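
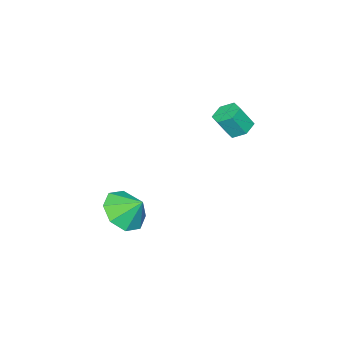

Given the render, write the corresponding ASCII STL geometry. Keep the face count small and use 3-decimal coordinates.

solid 
facet normal 0.125 -0.704 -0.699
outer loop
vertex 2.455 0.625 -4.501
vertex 1.789 0.033 -4.024
vertex 1.73 0.738 -4.745
endloop
endfacet
facet normal 0.166 0.985 -0.037
outer loop
vertex 2.455 0.625 -4.501
vertex 1.73 0.738 -4.745
vertex 1.651 0.807 -3.256
endloop
endfacet
facet normal 0.127 -0.704 -0.699
outer loop
vertex 1.73 0.738 -4.745
vertex 1.789 0.033 -4.024
vertex 1.04 0.438 -4.568
endloop
endfacet
facet normal -0.412 0.909 -0.064
outer loop
vertex 1.73 0.738 -4.745
vertex 1.04 0.438 -4.568
vertex 1.651 0.807 -3.256
endloop
endfacet
facet normal 0.126 -0.704 -0.699
outer loop
vertex 1.04 0.438 -4.568
vertex 1.789 0.033 -4.024
vertex 0.789 -0.099 -4.072
endloop
endfacet
facet normal -0.796 0.567 0.211
outer loop
vertex 1.04 0.438 -4.568
vertex 0.789 -0.099 -4.072
vertex 1.651 0.807 -3.256
endloop
endfacet
facet normal 0.126 -0.704 -0.699
outer loop
vertex 0.789 -0.099 -4.072
vertex 1.789 0.033 -4.024
vertex 1.124 -0.559 -3.548
endloop
endfacet
facet normal -0.762 0.160 0.628
outer loop
vertex 0.789 -0.099 -4.072
vertex 1.124 -0.559 -3.548
vertex 1.651 0.807 -3.256
endloop
endfacet
facet normal 0.127 -0.704 -0.699
outer loop
vertex 1.124 -0.559 -3.548
vertex 1.789 0.033 -4.024
vertex 1.848 -0.672 -3.303
endloop
endfacet
facet normal -0.330 -0.074 0.941
outer loop
vertex 1.124 -0.559 -3.548
vertex 1.848 -0.672 -3.303
vertex 1.651 0.807 -3.256
endloop
endfacet
facet normal 0.126 -0.704 -0.699
outer loop
vertex 1.848 -0.672 -3.303
vertex 1.789 0.033 -4.024
vertex 2.538 -0.372 -3.481
endloop
endfacet
facet normal 0.249 0.002 0.969
outer loop
vertex 1.848 -0.672 -3.303
vertex 2.538 -0.372 -3.481
vertex 1.651 0.807 -3.256
endloop
endfacet
facet normal 0.126 -0.704 -0.699
outer loop
vertex 2.538 -0.372 -3.481
vertex 1.789 0.033 -4.024
vertex 2.79 0.165 -3.977
endloop
endfacet
facet normal 0.633 0.344 0.694
outer loop
vertex 2.538 -0.372 -3.481
vertex 2.79 0.165 -3.977
vertex 1.651 0.807 -3.256
endloop
endfacet
facet normal 0.126 -0.704 -0.699
outer loop
vertex 2.79 0.165 -3.977
vertex 1.789 0.033 -4.024
vertex 2.455 0.625 -4.501
endloop
endfacet
facet normal 0.599 0.751 0.277
outer loop
vertex 2.79 0.165 -3.977
vertex 2.455 0.625 -4.501
vertex 1.651 0.807 -3.256
endloop
endfacet
facet normal -0.390 0.341 -0.855
outer loop
vertex -0.929 3.597 0.31
vertex -1.244 3.089 0.251
vertex -1.48 3.556 0.545
endloop
endfacet
facet normal 0.075 0.937 0.340
outer loop
vertex -0.929 3.597 0.31
vertex -1.48 3.556 0.545
vertex -0.521 3.238 1.208
endloop
endfacet
facet normal 0.077 0.938 0.339
outer loop
vertex -0.521 3.238 1.208
vertex -1.48 3.556 0.545
vertex -1.072 3.198 1.443
endloop
endfacet
facet normal 0.390 -0.342 0.855
outer loop
vertex -0.521 3.238 1.208
vertex -1.072 3.198 1.443
vertex -0.836 2.731 1.149
endloop
endfacet
facet normal -0.388 0.342 -0.856
outer loop
vertex -1.48 3.556 0.545
vertex -1.244 3.089 0.251
vertex -1.795 3.049 0.485
endloop
endfacet
facet normal -0.757 0.410 0.508
outer loop
vertex -1.48 3.556 0.545
vertex -1.795 3.049 0.485
vertex -1.072 3.198 1.443
endloop
endfacet
facet normal -0.757 0.411 0.508
outer loop
vertex -1.072 3.198 1.443
vertex -1.795 3.049 0.485
vertex -1.387 2.69 1.384
endloop
endfacet
facet normal 0.390 -0.341 0.855
outer loop
vertex -1.072 3.198 1.443
vertex -1.387 2.69 1.384
vertex -0.836 2.731 1.149
endloop
endfacet
facet normal -0.388 0.341 -0.856
outer loop
vertex -1.795 3.049 0.485
vertex -1.244 3.089 0.251
vertex -1.559 2.582 0.192
endloop
endfacet
facet normal -0.833 -0.527 0.168
outer loop
vertex -1.795 3.049 0.485
vertex -1.559 2.582 0.192
vertex -1.387 2.69 1.384
endloop
endfacet
facet normal -0.833 -0.527 0.168
outer loop
vertex -1.387 2.69 1.384
vertex -1.559 2.582 0.192
vertex -1.151 2.223 1.09
endloop
endfacet
facet normal 0.390 -0.341 0.855
outer loop
vertex -1.387 2.69 1.384
vertex -1.151 2.223 1.09
vertex -0.836 2.731 1.149
endloop
endfacet
facet normal -0.390 0.342 -0.855
outer loop
vertex -1.559 2.582 0.192
vertex -1.244 3.089 0.251
vertex -1.008 2.622 -0.043
endloop
endfacet
facet normal -0.077 -0.937 -0.340
outer loop
vertex -1.559 2.582 0.192
vertex -1.008 2.622 -0.043
vertex -1.151 2.223 1.09
endloop
endfacet
facet normal -0.075 -0.938 -0.340
outer loop
vertex -1.151 2.223 1.09
vertex -1.008 2.622 -0.043
vertex -0.6 2.264 0.855
endloop
endfacet
facet normal 0.390 -0.341 0.855
outer loop
vertex -1.151 2.223 1.09
vertex -0.6 2.264 0.855
vertex -0.836 2.731 1.149
endloop
endfacet
facet normal -0.390 0.341 -0.855
outer loop
vertex -1.008 2.622 -0.043
vertex -1.244 3.089 0.251
vertex -0.693 3.13 0.016
endloop
endfacet
facet normal 0.757 -0.411 -0.508
outer loop
vertex -1.008 2.622 -0.043
vertex -0.693 3.13 0.016
vertex -0.6 2.264 0.855
endloop
endfacet
facet normal 0.757 -0.411 -0.508
outer loop
vertex -0.6 2.264 0.855
vertex -0.693 3.13 0.016
vertex -0.285 2.771 0.915
endloop
endfacet
facet normal 0.388 -0.342 0.856
outer loop
vertex -0.6 2.264 0.855
vertex -0.285 2.771 0.915
vertex -0.836 2.731 1.149
endloop
endfacet
facet normal -0.390 0.341 -0.855
outer loop
vertex -0.693 3.13 0.016
vertex -1.244 3.089 0.251
vertex -0.929 3.597 0.31
endloop
endfacet
facet normal 0.833 0.527 -0.168
outer loop
vertex -0.693 3.13 0.016
vertex -0.929 3.597 0.31
vertex -0.285 2.771 0.915
endloop
endfacet
facet normal 0.833 0.527 -0.168
outer loop
vertex -0.285 2.771 0.915
vertex -0.929 3.597 0.31
vertex -0.521 3.238 1.208
endloop
endfacet
facet normal 0.388 -0.341 0.856
outer loop
vertex -0.285 2.771 0.915
vertex -0.521 3.238 1.208
vertex -0.836 2.731 1.149
endloop
endfacet

endsolid


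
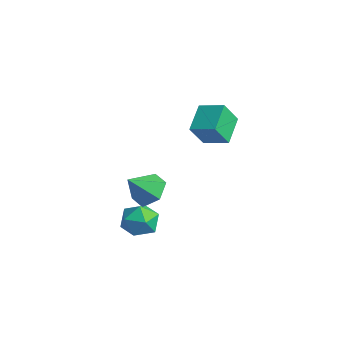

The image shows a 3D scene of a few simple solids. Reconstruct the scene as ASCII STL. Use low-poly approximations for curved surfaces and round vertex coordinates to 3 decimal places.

solid 
facet normal 0.039 0.703 -0.710
outer loop
vertex 3.787 -2.576 -0.815
vertex 2.858 -2.537 -0.828
vertex 3.339 -1.985 -0.254
endloop
endfacet
facet normal 0.744 -0.068 0.665
outer loop
vertex 3.787 -2.576 -0.815
vertex 3.339 -1.985 -0.254
vertex 2.802 -3.543 0.188
endloop
endfacet
facet normal 0.039 0.703 -0.710
outer loop
vertex 3.339 -1.985 -0.254
vertex 2.858 -2.537 -0.828
vertex 2.41 -1.946 -0.267
endloop
endfacet
facet normal -0.002 0.274 0.962
outer loop
vertex 3.339 -1.985 -0.254
vertex 2.41 -1.946 -0.267
vertex 2.802 -3.543 0.188
endloop
endfacet
facet normal 0.039 0.703 -0.710
outer loop
vertex 2.41 -1.946 -0.267
vertex 2.858 -2.537 -0.828
vertex 1.929 -2.498 -0.841
endloop
endfacet
facet normal -0.765 -0.004 0.645
outer loop
vertex 2.41 -1.946 -0.267
vertex 1.929 -2.498 -0.841
vertex 2.802 -3.543 0.188
endloop
endfacet
facet normal 0.039 0.702 -0.711
outer loop
vertex 1.929 -2.498 -0.841
vertex 2.858 -2.537 -0.828
vertex 2.378 -3.09 -1.401
endloop
endfacet
facet normal -0.782 -0.623 0.031
outer loop
vertex 1.929 -2.498 -0.841
vertex 2.378 -3.09 -1.401
vertex 2.802 -3.543 0.188
endloop
endfacet
facet normal 0.039 0.702 -0.711
outer loop
vertex 2.378 -3.09 -1.401
vertex 2.858 -2.537 -0.828
vertex 3.307 -3.129 -1.388
endloop
endfacet
facet normal -0.037 -0.964 -0.265
outer loop
vertex 2.378 -3.09 -1.401
vertex 3.307 -3.129 -1.388
vertex 2.802 -3.543 0.188
endloop
endfacet
facet normal 0.039 0.702 -0.711
outer loop
vertex 3.307 -3.129 -1.388
vertex 2.858 -2.537 -0.828
vertex 3.787 -2.576 -0.815
endloop
endfacet
facet normal 0.726 -0.685 0.053
outer loop
vertex 3.307 -3.129 -1.388
vertex 3.787 -2.576 -0.815
vertex 2.802 -3.543 0.188
endloop
endfacet
facet normal -0.648 0.735 -0.200
outer loop
vertex 3.457 -2.624 -2.401
vertex 2.753 -3.241 -2.39
vertex 3.005 -2.805 -1.602
endloop
endfacet
facet normal -0.090 0.981 0.171
outer loop
vertex 3.457 -2.624 -2.401
vertex 3.005 -2.805 -1.602
vertex 3.937 -2.719 -1.604
endloop
endfacet
facet normal 0.502 0.841 -0.202
outer loop
vertex 3.457 -2.624 -2.401
vertex 3.937 -2.719 -1.604
vertex 4.261 -3.102 -2.394
endloop
endfacet
facet normal 0.309 0.508 -0.804
outer loop
vertex 3.457 -2.624 -2.401
vertex 4.261 -3.102 -2.394
vertex 3.529 -3.425 -2.88
endloop
endfacet
facet normal -0.401 0.443 -0.802
outer loop
vertex 3.457 -2.624 -2.401
vertex 3.529 -3.425 -2.88
vertex 2.753 -3.241 -2.39
endloop
endfacet
facet normal -0.055 0.618 0.784
outer loop
vertex 3.937 -2.719 -1.604
vertex 3.005 -2.805 -1.602
vertex 3.531 -3.395 -1.1
endloop
endfacet
facet normal -0.958 0.219 0.185
outer loop
vertex 3.005 -2.805 -1.602
vertex 2.753 -3.241 -2.39
vertex 2.799 -3.718 -1.586
endloop
endfacet
facet normal -0.559 -0.253 -0.790
outer loop
vertex 2.753 -3.241 -2.39
vertex 3.529 -3.425 -2.88
vertex 3.123 -4.101 -2.376
endloop
endfacet
facet normal 0.591 -0.147 -0.793
outer loop
vertex 3.529 -3.425 -2.88
vertex 4.261 -3.102 -2.394
vertex 4.055 -4.015 -2.378
endloop
endfacet
facet normal 0.902 0.391 0.180
outer loop
vertex 4.261 -3.102 -2.394
vertex 3.937 -2.719 -1.604
vertex 4.307 -3.579 -1.59
endloop
endfacet
facet normal -0.309 -0.508 0.804
outer loop
vertex 3.603 -4.196 -1.579
vertex 3.531 -3.395 -1.1
vertex 2.799 -3.718 -1.586
endloop
endfacet
facet normal -0.502 -0.841 0.202
outer loop
vertex 3.603 -4.196 -1.579
vertex 2.799 -3.718 -1.586
vertex 3.123 -4.101 -2.376
endloop
endfacet
facet normal 0.090 -0.981 -0.171
outer loop
vertex 3.603 -4.196 -1.579
vertex 3.123 -4.101 -2.376
vertex 4.055 -4.015 -2.378
endloop
endfacet
facet normal 0.648 -0.735 0.200
outer loop
vertex 3.603 -4.196 -1.579
vertex 4.055 -4.015 -2.378
vertex 4.307 -3.579 -1.59
endloop
endfacet
facet normal 0.401 -0.443 0.802
outer loop
vertex 3.603 -4.196 -1.579
vertex 4.307 -3.579 -1.59
vertex 3.531 -3.395 -1.1
endloop
endfacet
facet normal -0.591 0.147 0.793
outer loop
vertex 2.799 -3.718 -1.586
vertex 3.531 -3.395 -1.1
vertex 3.005 -2.805 -1.602
endloop
endfacet
facet normal -0.902 -0.391 -0.180
outer loop
vertex 3.123 -4.101 -2.376
vertex 2.799 -3.718 -1.586
vertex 2.753 -3.241 -2.39
endloop
endfacet
facet normal 0.055 -0.618 -0.784
outer loop
vertex 4.055 -4.015 -2.378
vertex 3.123 -4.101 -2.376
vertex 3.529 -3.425 -2.88
endloop
endfacet
facet normal 0.958 -0.219 -0.185
outer loop
vertex 4.307 -3.579 -1.59
vertex 4.055 -4.015 -2.378
vertex 4.261 -3.102 -2.394
endloop
endfacet
facet normal 0.559 0.253 0.790
outer loop
vertex 3.531 -3.395 -1.1
vertex 4.307 -3.579 -1.59
vertex 3.937 -2.719 -1.604
endloop
endfacet
facet normal -0.568 0.681 0.462
outer loop
vertex 3.091 -0.219 3.768
vertex 4.094 0.376 4.124
vertex 3.056 0.497 2.671
endloop
endfacet
facet normal -0.822 -0.488 -0.293
outer loop
vertex 3.886 -0.496 1.996
vertex 3.091 -0.219 3.768
vertex 3.056 0.497 2.671
endloop
endfacet
facet normal -0.568 0.680 0.463
outer loop
vertex 3.056 0.497 2.671
vertex 4.094 0.376 4.124
vertex 4.059 1.092 3.028
endloop
endfacet
facet normal -0.026 0.547 -0.837
outer loop
vertex 4.059 1.092 3.028
vertex 3.886 -0.496 1.996
vertex 3.056 0.497 2.671
endloop
endfacet
facet normal 0.027 -0.546 0.837
outer loop
vertex 3.091 -0.219 3.768
vertex 4.924 -0.617 3.449
vertex 4.094 0.376 4.124
endloop
endfacet
facet normal -0.822 -0.488 -0.293
outer loop
vertex 3.921 -1.212 3.092
vertex 3.091 -0.219 3.768
vertex 3.886 -0.496 1.996
endloop
endfacet
facet normal 0.027 -0.547 0.837
outer loop
vertex 3.921 -1.212 3.092
vertex 4.924 -0.617 3.449
vertex 3.091 -0.219 3.768
endloop
endfacet
facet normal 0.822 0.488 0.293
outer loop
vertex 4.094 0.376 4.124
vertex 4.924 -0.617 3.449
vertex 4.059 1.092 3.028
endloop
endfacet
facet normal -0.027 0.547 -0.837
outer loop
vertex 4.889 0.099 2.352
vertex 3.886 -0.496 1.996
vertex 4.059 1.092 3.028
endloop
endfacet
facet normal 0.822 0.488 0.292
outer loop
vertex 4.059 1.092 3.028
vertex 4.924 -0.617 3.449
vertex 4.889 0.099 2.352
endloop
endfacet
facet normal 0.568 -0.681 -0.463
outer loop
vertex 4.889 0.099 2.352
vertex 3.921 -1.212 3.092
vertex 3.886 -0.496 1.996
endloop
endfacet
facet normal 0.568 -0.681 -0.462
outer loop
vertex 4.924 -0.617 3.449
vertex 3.921 -1.212 3.092
vertex 4.889 0.099 2.352
endloop
endfacet

endsolid


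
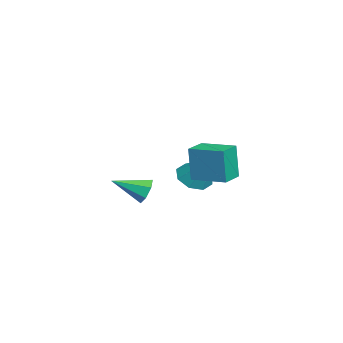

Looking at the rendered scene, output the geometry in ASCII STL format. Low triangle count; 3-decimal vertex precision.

solid 
facet normal -0.084 0.910 -0.405
outer loop
vertex 4.069 -2.878 -0.542
vertex 3.699 -2.646 0.056
vertex 4.428 -2.634 -0.069
endloop
endfacet
facet normal 0.799 -0.486 -0.356
outer loop
vertex 4.069 -2.878 -0.542
vertex 4.428 -2.634 -0.069
vertex 3.841 -4.194 0.744
endloop
endfacet
facet normal -0.084 0.911 -0.404
outer loop
vertex 4.428 -2.634 -0.069
vertex 3.699 -2.646 0.056
vertex 4.239 -2.4 0.498
endloop
endfacet
facet normal 0.917 -0.153 0.369
outer loop
vertex 4.428 -2.634 -0.069
vertex 4.239 -2.4 0.498
vertex 3.841 -4.194 0.744
endloop
endfacet
facet normal -0.084 0.911 -0.404
outer loop
vertex 4.239 -2.4 0.498
vertex 3.699 -2.646 0.056
vertex 3.643 -2.351 0.732
endloop
endfacet
facet normal 0.368 0.046 0.929
outer loop
vertex 4.239 -2.4 0.498
vertex 3.643 -2.351 0.732
vertex 3.841 -4.194 0.744
endloop
endfacet
facet normal -0.084 0.911 -0.404
outer loop
vertex 3.643 -2.351 0.732
vertex 3.699 -2.646 0.056
vertex 3.089 -2.524 0.457
endloop
endfacet
facet normal -0.434 -0.041 0.900
outer loop
vertex 3.643 -2.351 0.732
vertex 3.089 -2.524 0.457
vertex 3.841 -4.194 0.744
endloop
endfacet
facet normal -0.083 0.911 -0.404
outer loop
vertex 3.089 -2.524 0.457
vertex 3.699 -2.646 0.056
vertex 2.995 -2.789 -0.121
endloop
endfacet
facet normal -0.887 -0.347 0.304
outer loop
vertex 3.089 -2.524 0.457
vertex 2.995 -2.789 -0.121
vertex 3.841 -4.194 0.744
endloop
endfacet
facet normal -0.083 0.910 -0.405
outer loop
vertex 2.995 -2.789 -0.121
vertex 3.699 -2.646 0.056
vertex 3.431 -2.947 -0.565
endloop
endfacet
facet normal -0.649 -0.642 -0.409
outer loop
vertex 2.995 -2.789 -0.121
vertex 3.431 -2.947 -0.565
vertex 3.841 -4.194 0.744
endloop
endfacet
facet normal -0.084 0.910 -0.405
outer loop
vertex 3.431 -2.947 -0.565
vertex 3.699 -2.646 0.056
vertex 4.069 -2.878 -0.542
endloop
endfacet
facet normal 0.101 -0.704 -0.703
outer loop
vertex 3.431 -2.947 -0.565
vertex 4.069 -2.878 -0.542
vertex 3.841 -4.194 0.744
endloop
endfacet
facet normal -0.872 0.489 -0.041
outer loop
vertex 2.861 -0.171 2.723
vertex 3.715 1.368 2.906
vertex 3.019 -0.042 0.904
endloop
endfacet
facet normal -0.482 -0.870 -0.104
outer loop
vertex 4.065 -0.628 0.954
vertex 2.861 -0.171 2.723
vertex 3.019 -0.042 0.904
endloop
endfacet
facet normal -0.872 0.489 -0.041
outer loop
vertex 3.019 -0.042 0.904
vertex 3.715 1.368 2.906
vertex 3.873 1.497 1.088
endloop
endfacet
facet normal 0.087 0.071 -0.994
outer loop
vertex 3.873 1.497 1.088
vertex 4.065 -0.628 0.954
vertex 3.019 -0.042 0.904
endloop
endfacet
facet normal -0.087 -0.070 0.994
outer loop
vertex 2.861 -0.171 2.723
vertex 4.761 0.782 2.956
vertex 3.715 1.368 2.906
endloop
endfacet
facet normal -0.482 -0.870 -0.104
outer loop
vertex 3.907 -0.757 2.772
vertex 2.861 -0.171 2.723
vertex 4.065 -0.628 0.954
endloop
endfacet
facet normal -0.086 -0.071 0.994
outer loop
vertex 3.907 -0.757 2.772
vertex 4.761 0.782 2.956
vertex 2.861 -0.171 2.723
endloop
endfacet
facet normal 0.482 0.870 0.104
outer loop
vertex 3.715 1.368 2.906
vertex 4.761 0.782 2.956
vertex 3.873 1.497 1.088
endloop
endfacet
facet normal 0.086 0.070 -0.994
outer loop
vertex 4.919 0.911 1.137
vertex 4.065 -0.628 0.954
vertex 3.873 1.497 1.088
endloop
endfacet
facet normal 0.482 0.870 0.104
outer loop
vertex 3.873 1.497 1.088
vertex 4.761 0.782 2.956
vertex 4.919 0.911 1.137
endloop
endfacet
facet normal 0.872 -0.489 0.041
outer loop
vertex 4.919 0.911 1.137
vertex 3.907 -0.757 2.772
vertex 4.065 -0.628 0.954
endloop
endfacet
facet normal 0.872 -0.489 0.041
outer loop
vertex 4.761 0.782 2.956
vertex 3.907 -0.757 2.772
vertex 4.919 0.911 1.137
endloop
endfacet
facet normal -0.446 -0.415 -0.793
outer loop
vertex -1.355 -1.315 -1.299
vertex -1.948 -0.526 -1.378
vertex -1.063 -0.776 -1.745
endloop
endfacet
facet normal 0.920 -0.345 0.185
outer loop
vertex -1.355 -1.315 -1.299
vertex -1.063 -0.776 -1.745
vertex -1.052 0.306 0.218
endloop
endfacet
facet normal -0.446 -0.414 -0.794
outer loop
vertex -1.063 -0.776 -1.745
vertex -1.948 -0.526 -1.378
vertex -1.29 -0.09 -1.975
endloop
endfacet
facet normal 0.952 0.265 -0.151
outer loop
vertex -1.063 -0.776 -1.745
vertex -1.29 -0.09 -1.975
vertex -1.052 0.306 0.218
endloop
endfacet
facet normal -0.446 -0.413 -0.794
outer loop
vertex -1.29 -0.09 -1.975
vertex -1.948 -0.526 -1.378
vertex -1.902 0.34 -1.855
endloop
endfacet
facet normal 0.535 0.819 -0.206
outer loop
vertex -1.29 -0.09 -1.975
vertex -1.902 0.34 -1.855
vertex -1.052 0.306 0.218
endloop
endfacet
facet normal -0.446 -0.414 -0.794
outer loop
vertex -1.902 0.34 -1.855
vertex -1.948 -0.526 -1.378
vertex -2.541 0.263 -1.456
endloop
endfacet
facet normal -0.087 0.995 0.052
outer loop
vertex -1.902 0.34 -1.855
vertex -2.541 0.263 -1.456
vertex -1.052 0.306 0.218
endloop
endfacet
facet normal -0.446 -0.414 -0.793
outer loop
vertex -2.541 0.263 -1.456
vertex -1.948 -0.526 -1.378
vertex -2.833 -0.277 -1.01
endloop
endfacet
facet normal -0.551 0.688 0.472
outer loop
vertex -2.541 0.263 -1.456
vertex -2.833 -0.277 -1.01
vertex -1.052 0.306 0.218
endloop
endfacet
facet normal -0.446 -0.414 -0.793
outer loop
vertex -2.833 -0.277 -1.01
vertex -1.948 -0.526 -1.378
vertex -2.606 -0.962 -0.78
endloop
endfacet
facet normal -0.583 0.078 0.809
outer loop
vertex -2.833 -0.277 -1.01
vertex -2.606 -0.962 -0.78
vertex -1.052 0.306 0.218
endloop
endfacet
facet normal -0.446 -0.414 -0.793
outer loop
vertex -2.606 -0.962 -0.78
vertex -1.948 -0.526 -1.378
vertex -1.994 -1.392 -0.9
endloop
endfacet
facet normal -0.166 -0.477 0.863
outer loop
vertex -2.606 -0.962 -0.78
vertex -1.994 -1.392 -0.9
vertex -1.052 0.306 0.218
endloop
endfacet
facet normal -0.446 -0.414 -0.794
outer loop
vertex -1.994 -1.392 -0.9
vertex -1.948 -0.526 -1.378
vertex -1.355 -1.315 -1.299
endloop
endfacet
facet normal 0.457 -0.652 0.605
outer loop
vertex -1.994 -1.392 -0.9
vertex -1.355 -1.315 -1.299
vertex -1.052 0.306 0.218
endloop
endfacet

endsolid


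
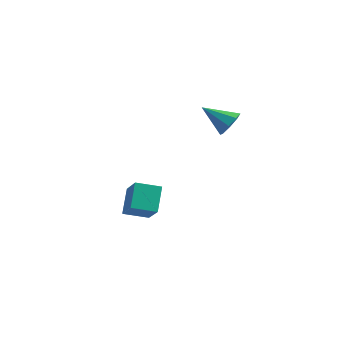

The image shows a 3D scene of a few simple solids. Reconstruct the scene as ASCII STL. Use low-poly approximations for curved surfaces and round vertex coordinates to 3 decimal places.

solid 
facet normal 0.832 0.104 -0.545
outer loop
vertex 3.702 2.306 3.976
vertex 3.34 1.92 3.349
vertex 3.401 2.701 3.592
endloop
endfacet
facet normal -0.078 0.664 0.744
outer loop
vertex 3.702 2.306 3.976
vertex 3.401 2.701 3.592
vertex 1.9 1.74 4.291
endloop
endfacet
facet normal 0.833 0.104 -0.544
outer loop
vertex 3.401 2.701 3.592
vertex 3.34 1.92 3.349
vertex 3.065 2.639 3.066
endloop
endfacet
facet normal -0.463 0.865 0.194
outer loop
vertex 3.401 2.701 3.592
vertex 3.065 2.639 3.066
vertex 1.9 1.74 4.291
endloop
endfacet
facet normal 0.832 0.104 -0.544
outer loop
vertex 3.065 2.639 3.066
vertex 3.34 1.92 3.349
vertex 2.89 2.155 2.706
endloop
endfacet
facet normal -0.773 0.534 -0.343
outer loop
vertex 3.065 2.639 3.066
vertex 2.89 2.155 2.706
vertex 1.9 1.74 4.291
endloop
endfacet
facet normal 0.832 0.105 -0.544
outer loop
vertex 2.89 2.155 2.706
vertex 3.34 1.92 3.349
vertex 2.979 1.534 2.722
endloop
endfacet
facet normal -0.825 -0.132 -0.550
outer loop
vertex 2.89 2.155 2.706
vertex 2.979 1.534 2.722
vertex 1.9 1.74 4.291
endloop
endfacet
facet normal 0.833 0.103 -0.543
outer loop
vertex 2.979 1.534 2.722
vertex 3.34 1.92 3.349
vertex 3.279 1.139 3.107
endloop
endfacet
facet normal -0.589 -0.747 -0.307
outer loop
vertex 2.979 1.534 2.722
vertex 3.279 1.139 3.107
vertex 1.9 1.74 4.291
endloop
endfacet
facet normal 0.833 0.104 -0.544
outer loop
vertex 3.279 1.139 3.107
vertex 3.34 1.92 3.349
vertex 3.615 1.202 3.633
endloop
endfacet
facet normal -0.204 -0.948 0.244
outer loop
vertex 3.279 1.139 3.107
vertex 3.615 1.202 3.633
vertex 1.9 1.74 4.291
endloop
endfacet
facet normal 0.833 0.104 -0.544
outer loop
vertex 3.615 1.202 3.633
vertex 3.34 1.92 3.349
vertex 3.79 1.685 3.993
endloop
endfacet
facet normal 0.105 -0.618 0.779
outer loop
vertex 3.615 1.202 3.633
vertex 3.79 1.685 3.993
vertex 1.9 1.74 4.291
endloop
endfacet
facet normal 0.833 0.103 -0.544
outer loop
vertex 3.79 1.685 3.993
vertex 3.34 1.92 3.349
vertex 3.702 2.306 3.976
endloop
endfacet
facet normal 0.157 0.049 0.986
outer loop
vertex 3.79 1.685 3.993
vertex 3.702 2.306 3.976
vertex 1.9 1.74 4.291
endloop
endfacet
facet normal -0.494 0.519 -0.698
outer loop
vertex -2.087 1.474 -2.566
vertex -0.904 2.104 -2.935
vertex -1.799 0.307 -3.638
endloop
endfacet
facet normal -0.851 -0.453 0.265
outer loop
vertex -0.856 -0.684 -2.305
vertex -2.087 1.474 -2.566
vertex -1.799 0.307 -3.638
endloop
endfacet
facet normal -0.494 0.519 -0.698
outer loop
vertex -1.799 0.307 -3.638
vertex -0.904 2.104 -2.935
vertex -0.616 0.938 -4.006
endloop
endfacet
facet normal 0.179 -0.724 -0.666
outer loop
vertex -0.616 0.938 -4.006
vertex -0.856 -0.684 -2.305
vertex -1.799 0.307 -3.638
endloop
endfacet
facet normal -0.179 0.725 0.665
outer loop
vertex -2.087 1.474 -2.566
vertex 0.039 1.113 -1.602
vertex -0.904 2.104 -2.935
endloop
endfacet
facet normal -0.851 -0.453 0.265
outer loop
vertex -1.144 0.482 -1.234
vertex -2.087 1.474 -2.566
vertex -0.856 -0.684 -2.305
endloop
endfacet
facet normal -0.179 0.724 0.666
outer loop
vertex -1.144 0.482 -1.234
vertex 0.039 1.113 -1.602
vertex -2.087 1.474 -2.566
endloop
endfacet
facet normal 0.851 0.453 -0.265
outer loop
vertex -0.904 2.104 -2.935
vertex 0.039 1.113 -1.602
vertex -0.616 0.938 -4.006
endloop
endfacet
facet normal 0.178 -0.725 -0.666
outer loop
vertex 0.327 -0.054 -2.674
vertex -0.856 -0.684 -2.305
vertex -0.616 0.938 -4.006
endloop
endfacet
facet normal 0.851 0.453 -0.265
outer loop
vertex -0.616 0.938 -4.006
vertex 0.039 1.113 -1.602
vertex 0.327 -0.054 -2.674
endloop
endfacet
facet normal 0.494 -0.519 0.698
outer loop
vertex 0.327 -0.054 -2.674
vertex -1.144 0.482 -1.234
vertex -0.856 -0.684 -2.305
endloop
endfacet
facet normal 0.494 -0.519 0.698
outer loop
vertex 0.039 1.113 -1.602
vertex -1.144 0.482 -1.234
vertex 0.327 -0.054 -2.674
endloop
endfacet

endsolid


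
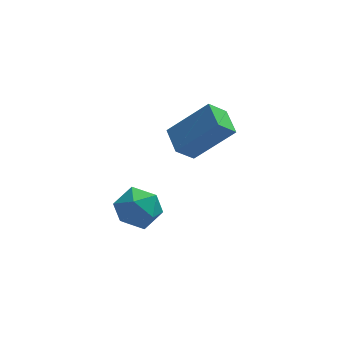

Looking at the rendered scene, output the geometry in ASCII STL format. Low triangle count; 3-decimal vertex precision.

solid 
facet normal -0.650 -0.298 0.699
outer loop
vertex -0.32 2.506 -1.818
vertex -0.495 3.346 -1.622
vertex -1.465 2.515 -2.878
endloop
endfacet
facet normal 0.199 -0.954 -0.223
outer loop
vertex -0.945 2.754 -3.438
vertex -0.32 2.506 -1.818
vertex -1.465 2.515 -2.878
endloop
endfacet
facet normal -0.650 -0.298 0.699
outer loop
vertex -1.465 2.515 -2.878
vertex -0.495 3.346 -1.622
vertex -1.64 3.355 -2.682
endloop
endfacet
facet normal -0.734 0.006 -0.679
outer loop
vertex -1.64 3.355 -2.682
vertex -0.945 2.754 -3.438
vertex -1.465 2.515 -2.878
endloop
endfacet
facet normal 0.734 -0.006 0.679
outer loop
vertex -0.32 2.506 -1.818
vertex 0.025 3.585 -2.182
vertex -0.495 3.346 -1.622
endloop
endfacet
facet normal 0.199 -0.954 -0.223
outer loop
vertex 0.2 2.745 -2.378
vertex -0.32 2.506 -1.818
vertex -0.945 2.754 -3.438
endloop
endfacet
facet normal 0.734 -0.006 0.679
outer loop
vertex 0.2 2.745 -2.378
vertex 0.025 3.585 -2.182
vertex -0.32 2.506 -1.818
endloop
endfacet
facet normal -0.199 0.954 0.223
outer loop
vertex -0.495 3.346 -1.622
vertex 0.025 3.585 -2.182
vertex -1.64 3.355 -2.682
endloop
endfacet
facet normal -0.734 0.006 -0.679
outer loop
vertex -1.12 3.594 -3.242
vertex -0.945 2.754 -3.438
vertex -1.64 3.355 -2.682
endloop
endfacet
facet normal -0.199 0.954 0.223
outer loop
vertex -1.64 3.355 -2.682
vertex 0.025 3.585 -2.182
vertex -1.12 3.594 -3.242
endloop
endfacet
facet normal 0.650 0.298 -0.699
outer loop
vertex -1.12 3.594 -3.242
vertex 0.2 2.745 -2.378
vertex -0.945 2.754 -3.438
endloop
endfacet
facet normal 0.650 0.298 -0.699
outer loop
vertex 0.025 3.585 -2.182
vertex 0.2 2.745 -2.378
vertex -1.12 3.594 -3.242
endloop
endfacet
facet normal 0.131 0.052 0.990
outer loop
vertex -2.801 0.122 -2.125
vertex -2.804 -0.581 -2.088
vertex -2.198 -0.237 -2.186
endloop
endfacet
facet normal 0.431 0.611 0.664
outer loop
vertex -2.801 0.122 -2.125
vertex -2.198 -0.237 -2.186
vertex -2.324 0.312 -2.609
endloop
endfacet
facet normal -0.078 0.952 0.297
outer loop
vertex -2.801 0.122 -2.125
vertex -2.324 0.312 -2.609
vertex -3.01 0.307 -2.772
endloop
endfacet
facet normal -0.693 0.603 0.396
outer loop
vertex -2.801 0.122 -2.125
vertex -3.01 0.307 -2.772
vertex -3.306 -0.245 -2.45
endloop
endfacet
facet normal -0.564 0.046 0.825
outer loop
vertex -2.801 0.122 -2.125
vertex -3.306 -0.245 -2.45
vertex -2.804 -0.581 -2.088
endloop
endfacet
facet normal 0.911 0.362 0.198
outer loop
vertex -2.324 0.312 -2.609
vertex -2.198 -0.237 -2.186
vertex -2.034 -0.275 -2.87
endloop
endfacet
facet normal 0.424 -0.541 0.726
outer loop
vertex -2.198 -0.237 -2.186
vertex -2.804 -0.581 -2.088
vertex -2.33 -0.827 -2.548
endloop
endfacet
facet normal -0.698 -0.549 0.459
outer loop
vertex -2.804 -0.581 -2.088
vertex -3.306 -0.245 -2.45
vertex -3.016 -0.832 -2.711
endloop
endfacet
facet normal -0.907 0.348 -0.237
outer loop
vertex -3.306 -0.245 -2.45
vertex -3.01 0.307 -2.772
vertex -3.142 -0.283 -3.134
endloop
endfacet
facet normal 0.088 0.913 -0.398
outer loop
vertex -3.01 0.307 -2.772
vertex -2.324 0.312 -2.609
vertex -2.536 0.061 -3.232
endloop
endfacet
facet normal 0.693 -0.603 -0.396
outer loop
vertex -2.539 -0.642 -3.195
vertex -2.034 -0.275 -2.87
vertex -2.33 -0.827 -2.548
endloop
endfacet
facet normal 0.078 -0.952 -0.297
outer loop
vertex -2.539 -0.642 -3.195
vertex -2.33 -0.827 -2.548
vertex -3.016 -0.832 -2.711
endloop
endfacet
facet normal -0.431 -0.611 -0.664
outer loop
vertex -2.539 -0.642 -3.195
vertex -3.016 -0.832 -2.711
vertex -3.142 -0.283 -3.134
endloop
endfacet
facet normal -0.131 -0.052 -0.990
outer loop
vertex -2.539 -0.642 -3.195
vertex -3.142 -0.283 -3.134
vertex -2.536 0.061 -3.232
endloop
endfacet
facet normal 0.564 -0.046 -0.825
outer loop
vertex -2.539 -0.642 -3.195
vertex -2.536 0.061 -3.232
vertex -2.034 -0.275 -2.87
endloop
endfacet
facet normal 0.907 -0.348 0.237
outer loop
vertex -2.33 -0.827 -2.548
vertex -2.034 -0.275 -2.87
vertex -2.198 -0.237 -2.186
endloop
endfacet
facet normal -0.088 -0.913 0.398
outer loop
vertex -3.016 -0.832 -2.711
vertex -2.33 -0.827 -2.548
vertex -2.804 -0.581 -2.088
endloop
endfacet
facet normal -0.911 -0.362 -0.198
outer loop
vertex -3.142 -0.283 -3.134
vertex -3.016 -0.832 -2.711
vertex -3.306 -0.245 -2.45
endloop
endfacet
facet normal -0.424 0.541 -0.726
outer loop
vertex -2.536 0.061 -3.232
vertex -3.142 -0.283 -3.134
vertex -3.01 0.307 -2.772
endloop
endfacet
facet normal 0.698 0.549 -0.459
outer loop
vertex -2.034 -0.275 -2.87
vertex -2.536 0.061 -3.232
vertex -2.324 0.312 -2.609
endloop
endfacet

endsolid


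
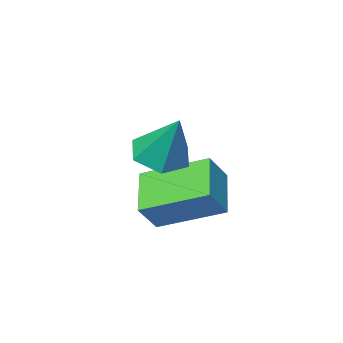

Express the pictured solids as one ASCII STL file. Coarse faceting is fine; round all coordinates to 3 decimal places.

solid 
facet normal -0.046 -0.552 -0.832
outer loop
vertex 0.055 0.505 2.727
vertex -0.423 1.152 2.324
vertex 0.475 1.157 2.271
endloop
endfacet
facet normal 0.831 -0.164 0.531
outer loop
vertex 0.055 0.505 2.727
vertex 0.475 1.157 2.271
vertex -0.337 2.168 3.856
endloop
endfacet
facet normal -0.046 -0.552 -0.832
outer loop
vertex 0.475 1.157 2.271
vertex -0.423 1.152 2.324
vertex -0.003 1.804 1.868
endloop
endfacet
facet normal 0.797 0.603 0.023
outer loop
vertex 0.475 1.157 2.271
vertex -0.003 1.804 1.868
vertex -0.337 2.168 3.856
endloop
endfacet
facet normal -0.047 -0.552 -0.833
outer loop
vertex -0.003 1.804 1.868
vertex -0.423 1.152 2.324
vertex -0.902 1.799 1.922
endloop
endfacet
facet normal -0.016 0.983 -0.183
outer loop
vertex -0.003 1.804 1.868
vertex -0.902 1.799 1.922
vertex -0.337 2.168 3.856
endloop
endfacet
facet normal -0.047 -0.552 -0.832
outer loop
vertex -0.902 1.799 1.922
vertex -0.423 1.152 2.324
vertex -1.321 1.147 2.378
endloop
endfacet
facet normal -0.795 0.594 0.119
outer loop
vertex -0.902 1.799 1.922
vertex -1.321 1.147 2.378
vertex -0.337 2.168 3.856
endloop
endfacet
facet normal -0.047 -0.553 -0.832
outer loop
vertex -1.321 1.147 2.378
vertex -0.423 1.152 2.324
vertex -0.843 0.5 2.781
endloop
endfacet
facet normal -0.761 -0.172 0.626
outer loop
vertex -1.321 1.147 2.378
vertex -0.843 0.5 2.781
vertex -0.337 2.168 3.856
endloop
endfacet
facet normal -0.047 -0.553 -0.832
outer loop
vertex -0.843 0.5 2.781
vertex -0.423 1.152 2.324
vertex 0.055 0.505 2.727
endloop
endfacet
facet normal 0.053 -0.552 0.832
outer loop
vertex -0.843 0.5 2.781
vertex 0.055 0.505 2.727
vertex -0.337 2.168 3.856
endloop
endfacet
facet normal -0.499 -0.686 0.530
outer loop
vertex -0.81 -0.455 0.966
vertex -2.103 1.105 1.769
vertex -1.53 -0.604 0.095
endloop
endfacet
facet normal 0.594 -0.716 -0.368
outer loop
vertex -0.717 0.515 -0.769
vertex -0.81 -0.455 0.966
vertex -1.53 -0.604 0.095
endloop
endfacet
facet normal -0.500 -0.686 0.529
outer loop
vertex -1.53 -0.604 0.095
vertex -2.103 1.105 1.769
vertex -2.823 0.957 0.897
endloop
endfacet
facet normal -0.632 -0.131 -0.764
outer loop
vertex -2.823 0.957 0.897
vertex -0.717 0.515 -0.769
vertex -1.53 -0.604 0.095
endloop
endfacet
facet normal 0.632 0.131 0.764
outer loop
vertex -0.81 -0.455 0.966
vertex -1.29 2.224 0.905
vertex -2.103 1.105 1.769
endloop
endfacet
facet normal 0.593 -0.716 -0.368
outer loop
vertex 0.003 0.663 0.103
vertex -0.81 -0.455 0.966
vertex -0.717 0.515 -0.769
endloop
endfacet
facet normal 0.632 0.131 0.764
outer loop
vertex 0.003 0.663 0.103
vertex -1.29 2.224 0.905
vertex -0.81 -0.455 0.966
endloop
endfacet
facet normal -0.593 0.716 0.368
outer loop
vertex -2.103 1.105 1.769
vertex -1.29 2.224 0.905
vertex -2.823 0.957 0.897
endloop
endfacet
facet normal -0.632 -0.130 -0.764
outer loop
vertex -2.01 2.075 0.034
vertex -0.717 0.515 -0.769
vertex -2.823 0.957 0.897
endloop
endfacet
facet normal -0.593 0.716 0.368
outer loop
vertex -2.823 0.957 0.897
vertex -1.29 2.224 0.905
vertex -2.01 2.075 0.034
endloop
endfacet
facet normal 0.499 0.686 -0.529
outer loop
vertex -2.01 2.075 0.034
vertex 0.003 0.663 0.103
vertex -0.717 0.515 -0.769
endloop
endfacet
facet normal 0.499 0.686 -0.530
outer loop
vertex -1.29 2.224 0.905
vertex 0.003 0.663 0.103
vertex -2.01 2.075 0.034
endloop
endfacet

endsolid


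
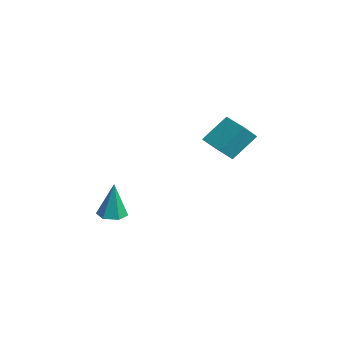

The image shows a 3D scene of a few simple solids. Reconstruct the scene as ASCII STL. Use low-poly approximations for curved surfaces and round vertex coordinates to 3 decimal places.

solid 
facet normal -0.027 -0.050 -0.998
outer loop
vertex -2.237 -4.307 -1.815
vertex -2.68 -3.605 -1.838
vertex -1.851 -3.574 -1.862
endloop
endfacet
facet normal 0.849 -0.427 0.309
outer loop
vertex -2.237 -4.307 -1.815
vertex -1.851 -3.574 -1.862
vertex -2.62 -3.495 0.358
endloop
endfacet
facet normal -0.027 -0.051 -0.998
outer loop
vertex -1.851 -3.574 -1.862
vertex -2.68 -3.605 -1.838
vertex -2.294 -2.872 -1.886
endloop
endfacet
facet normal 0.812 0.521 0.263
outer loop
vertex -1.851 -3.574 -1.862
vertex -2.294 -2.872 -1.886
vertex -2.62 -3.495 0.358
endloop
endfacet
facet normal -0.028 -0.051 -0.998
outer loop
vertex -2.294 -2.872 -1.886
vertex -2.68 -3.605 -1.838
vertex -3.123 -2.904 -1.861
endloop
endfacet
facet normal -0.029 0.964 0.263
outer loop
vertex -2.294 -2.872 -1.886
vertex -3.123 -2.904 -1.861
vertex -2.62 -3.495 0.358
endloop
endfacet
facet normal -0.027 -0.050 -0.998
outer loop
vertex -3.123 -2.904 -1.861
vertex -2.68 -3.605 -1.838
vertex -3.509 -3.637 -1.814
endloop
endfacet
facet normal -0.833 0.458 0.311
outer loop
vertex -3.123 -2.904 -1.861
vertex -3.509 -3.637 -1.814
vertex -2.62 -3.495 0.358
endloop
endfacet
facet normal -0.027 -0.050 -0.998
outer loop
vertex -3.509 -3.637 -1.814
vertex -2.68 -3.605 -1.838
vertex -3.066 -4.338 -1.791
endloop
endfacet
facet normal -0.795 -0.491 0.357
outer loop
vertex -3.509 -3.637 -1.814
vertex -3.066 -4.338 -1.791
vertex -2.62 -3.495 0.358
endloop
endfacet
facet normal -0.027 -0.050 -0.998
outer loop
vertex -3.066 -4.338 -1.791
vertex -2.68 -3.605 -1.838
vertex -2.237 -4.307 -1.815
endloop
endfacet
facet normal 0.045 -0.933 0.357
outer loop
vertex -3.066 -4.338 -1.791
vertex -2.237 -4.307 -1.815
vertex -2.62 -3.495 0.358
endloop
endfacet
facet normal -0.980 -0.147 0.136
outer loop
vertex -3.364 3.298 3.71
vertex -3.614 4.15 2.831
vertex -3.342 1.864 2.316
endloop
endfacet
facet normal 0.200 -0.681 0.704
outer loop
vertex -1.706 2.11 2.089
vertex -3.364 3.298 3.71
vertex -3.342 1.864 2.316
endloop
endfacet
facet normal -0.980 -0.147 0.136
outer loop
vertex -3.342 1.864 2.316
vertex -3.614 4.15 2.831
vertex -3.592 2.717 1.436
endloop
endfacet
facet normal 0.011 -0.716 -0.698
outer loop
vertex -3.592 2.717 1.436
vertex -1.706 2.11 2.089
vertex -3.342 1.864 2.316
endloop
endfacet
facet normal -0.011 0.716 0.698
outer loop
vertex -3.364 3.298 3.71
vertex -1.978 4.396 2.604
vertex -3.614 4.15 2.831
endloop
endfacet
facet normal 0.199 -0.682 0.704
outer loop
vertex -1.728 3.543 3.484
vertex -3.364 3.298 3.71
vertex -1.706 2.11 2.089
endloop
endfacet
facet normal -0.011 0.716 0.698
outer loop
vertex -1.728 3.543 3.484
vertex -1.978 4.396 2.604
vertex -3.364 3.298 3.71
endloop
endfacet
facet normal -0.200 0.682 -0.704
outer loop
vertex -3.614 4.15 2.831
vertex -1.978 4.396 2.604
vertex -3.592 2.717 1.436
endloop
endfacet
facet normal 0.011 -0.716 -0.698
outer loop
vertex -1.956 2.962 1.21
vertex -1.706 2.11 2.089
vertex -3.592 2.717 1.436
endloop
endfacet
facet normal -0.199 0.681 -0.704
outer loop
vertex -3.592 2.717 1.436
vertex -1.978 4.396 2.604
vertex -1.956 2.962 1.21
endloop
endfacet
facet normal 0.980 0.147 -0.136
outer loop
vertex -1.956 2.962 1.21
vertex -1.728 3.543 3.484
vertex -1.706 2.11 2.089
endloop
endfacet
facet normal 0.980 0.147 -0.136
outer loop
vertex -1.978 4.396 2.604
vertex -1.728 3.543 3.484
vertex -1.956 2.962 1.21
endloop
endfacet

endsolid


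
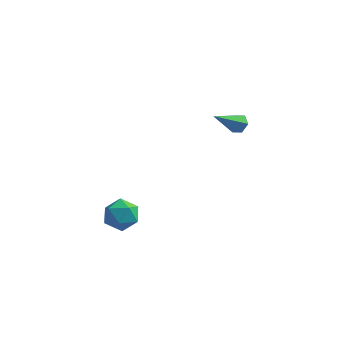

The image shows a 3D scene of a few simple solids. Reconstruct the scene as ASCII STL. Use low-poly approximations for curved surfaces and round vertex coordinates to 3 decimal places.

solid 
facet normal 0.460 0.630 -0.625
outer loop
vertex 4.412 2.586 1.508
vertex 3.891 2.738 1.278
vertex 4.108 3.036 1.738
endloop
endfacet
facet normal 0.583 -0.021 0.812
outer loop
vertex 4.412 2.586 1.508
vertex 4.108 3.036 1.738
vertex 2.989 1.502 2.502
endloop
endfacet
facet normal 0.460 0.630 -0.625
outer loop
vertex 4.108 3.036 1.738
vertex 3.891 2.738 1.278
vertex 3.587 3.188 1.508
endloop
endfacet
facet normal -0.198 0.549 0.812
outer loop
vertex 4.108 3.036 1.738
vertex 3.587 3.188 1.508
vertex 2.989 1.502 2.502
endloop
endfacet
facet normal 0.460 0.630 -0.625
outer loop
vertex 3.587 3.188 1.508
vertex 3.891 2.738 1.278
vertex 3.369 2.89 1.047
endloop
endfacet
facet normal -0.897 0.412 0.158
outer loop
vertex 3.587 3.188 1.508
vertex 3.369 2.89 1.047
vertex 2.989 1.502 2.502
endloop
endfacet
facet normal 0.460 0.632 -0.624
outer loop
vertex 3.369 2.89 1.047
vertex 3.891 2.738 1.278
vertex 3.674 2.441 0.817
endloop
endfacet
facet normal -0.815 -0.298 -0.497
outer loop
vertex 3.369 2.89 1.047
vertex 3.674 2.441 0.817
vertex 2.989 1.502 2.502
endloop
endfacet
facet normal 0.461 0.631 -0.624
outer loop
vertex 3.674 2.441 0.817
vertex 3.891 2.738 1.278
vertex 4.195 2.288 1.047
endloop
endfacet
facet normal -0.035 -0.867 -0.497
outer loop
vertex 3.674 2.441 0.817
vertex 4.195 2.288 1.047
vertex 2.989 1.502 2.502
endloop
endfacet
facet normal 0.460 0.631 -0.625
outer loop
vertex 4.195 2.288 1.047
vertex 3.891 2.738 1.278
vertex 4.412 2.586 1.508
endloop
endfacet
facet normal 0.666 -0.729 0.158
outer loop
vertex 4.195 2.288 1.047
vertex 4.412 2.586 1.508
vertex 2.989 1.502 2.502
endloop
endfacet
facet normal -0.890 -0.394 0.228
outer loop
vertex -0.64 -3.708 -1.261
vertex -0.357 -4.558 -1.626
vertex -0.206 -4.359 -0.692
endloop
endfacet
facet normal -0.716 0.124 0.687
outer loop
vertex -0.64 -3.708 -1.261
vertex -0.206 -4.359 -0.692
vertex 0.026 -3.422 -0.619
endloop
endfacet
facet normal -0.614 0.723 0.315
outer loop
vertex -0.64 -3.708 -1.261
vertex 0.026 -3.422 -0.619
vertex 0.017 -3.042 -1.509
endloop
endfacet
facet normal -0.726 0.576 -0.375
outer loop
vertex -0.64 -3.708 -1.261
vertex 0.017 -3.042 -1.509
vertex -0.219 -3.744 -2.131
endloop
endfacet
facet normal -0.896 -0.114 -0.429
outer loop
vertex -0.64 -3.708 -1.261
vertex -0.219 -3.744 -2.131
vertex -0.357 -4.558 -1.626
endloop
endfacet
facet normal -0.095 -0.054 0.994
outer loop
vertex 0.026 -3.422 -0.619
vertex -0.206 -4.359 -0.692
vertex 0.719 -4.096 -0.589
endloop
endfacet
facet normal -0.379 -0.891 0.251
outer loop
vertex -0.206 -4.359 -0.692
vertex -0.357 -4.558 -1.626
vertex 0.483 -4.798 -1.211
endloop
endfacet
facet normal -0.390 -0.437 -0.811
outer loop
vertex -0.357 -4.558 -1.626
vertex -0.219 -3.744 -2.131
vertex 0.474 -4.418 -2.101
endloop
endfacet
facet normal -0.113 0.680 -0.725
outer loop
vertex -0.219 -3.744 -2.131
vertex 0.017 -3.042 -1.509
vertex 0.706 -3.481 -2.028
endloop
endfacet
facet normal 0.069 0.918 0.391
outer loop
vertex 0.017 -3.042 -1.509
vertex 0.026 -3.422 -0.619
vertex 0.857 -3.282 -1.094
endloop
endfacet
facet normal 0.726 -0.576 0.375
outer loop
vertex 1.14 -4.132 -1.459
vertex 0.719 -4.096 -0.589
vertex 0.483 -4.798 -1.211
endloop
endfacet
facet normal 0.614 -0.723 -0.315
outer loop
vertex 1.14 -4.132 -1.459
vertex 0.483 -4.798 -1.211
vertex 0.474 -4.418 -2.101
endloop
endfacet
facet normal 0.716 -0.124 -0.687
outer loop
vertex 1.14 -4.132 -1.459
vertex 0.474 -4.418 -2.101
vertex 0.706 -3.481 -2.028
endloop
endfacet
facet normal 0.890 0.394 -0.228
outer loop
vertex 1.14 -4.132 -1.459
vertex 0.706 -3.481 -2.028
vertex 0.857 -3.282 -1.094
endloop
endfacet
facet normal 0.896 0.114 0.429
outer loop
vertex 1.14 -4.132 -1.459
vertex 0.857 -3.282 -1.094
vertex 0.719 -4.096 -0.589
endloop
endfacet
facet normal 0.113 -0.680 0.725
outer loop
vertex 0.483 -4.798 -1.211
vertex 0.719 -4.096 -0.589
vertex -0.206 -4.359 -0.692
endloop
endfacet
facet normal -0.069 -0.918 -0.391
outer loop
vertex 0.474 -4.418 -2.101
vertex 0.483 -4.798 -1.211
vertex -0.357 -4.558 -1.626
endloop
endfacet
facet normal 0.095 0.054 -0.994
outer loop
vertex 0.706 -3.481 -2.028
vertex 0.474 -4.418 -2.101
vertex -0.219 -3.744 -2.131
endloop
endfacet
facet normal 0.379 0.891 -0.251
outer loop
vertex 0.857 -3.282 -1.094
vertex 0.706 -3.481 -2.028
vertex 0.017 -3.042 -1.509
endloop
endfacet
facet normal 0.390 0.437 0.811
outer loop
vertex 0.719 -4.096 -0.589
vertex 0.857 -3.282 -1.094
vertex 0.026 -3.422 -0.619
endloop
endfacet

endsolid


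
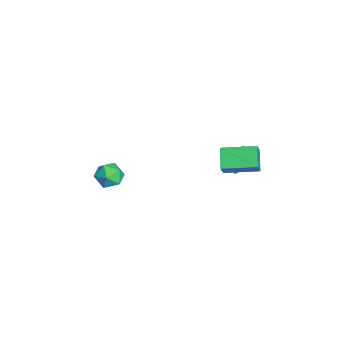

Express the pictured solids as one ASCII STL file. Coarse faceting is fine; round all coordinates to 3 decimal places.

solid 
facet normal -0.488 0.219 -0.845
outer loop
vertex 1.394 2.841 1.832
vertex 1.737 4.767 2.134
vertex 2.583 2.741 1.119
endloop
endfacet
facet normal -0.173 -0.973 -0.152
outer loop
vertex 3.003 2.553 1.846
vertex 1.394 2.841 1.832
vertex 2.583 2.741 1.119
endloop
endfacet
facet normal -0.488 0.219 -0.845
outer loop
vertex 2.583 2.741 1.119
vertex 1.737 4.767 2.134
vertex 2.926 4.668 1.421
endloop
endfacet
facet normal 0.855 -0.072 -0.513
outer loop
vertex 2.926 4.668 1.421
vertex 3.003 2.553 1.846
vertex 2.583 2.741 1.119
endloop
endfacet
facet normal -0.855 0.072 0.513
outer loop
vertex 1.394 2.841 1.832
vertex 2.157 4.579 2.861
vertex 1.737 4.767 2.134
endloop
endfacet
facet normal -0.173 -0.973 -0.153
outer loop
vertex 1.814 2.652 2.559
vertex 1.394 2.841 1.832
vertex 3.003 2.553 1.846
endloop
endfacet
facet normal -0.855 0.072 0.513
outer loop
vertex 1.814 2.652 2.559
vertex 2.157 4.579 2.861
vertex 1.394 2.841 1.832
endloop
endfacet
facet normal 0.172 0.973 0.152
outer loop
vertex 1.737 4.767 2.134
vertex 2.157 4.579 2.861
vertex 2.926 4.668 1.421
endloop
endfacet
facet normal 0.855 -0.072 -0.513
outer loop
vertex 3.346 4.479 2.148
vertex 3.003 2.553 1.846
vertex 2.926 4.668 1.421
endloop
endfacet
facet normal 0.173 0.973 0.153
outer loop
vertex 2.926 4.668 1.421
vertex 2.157 4.579 2.861
vertex 3.346 4.479 2.148
endloop
endfacet
facet normal 0.488 -0.219 0.845
outer loop
vertex 3.346 4.479 2.148
vertex 1.814 2.652 2.559
vertex 3.003 2.553 1.846
endloop
endfacet
facet normal 0.488 -0.219 0.845
outer loop
vertex 2.157 4.579 2.861
vertex 1.814 2.652 2.559
vertex 3.346 4.479 2.148
endloop
endfacet
facet normal -0.241 0.315 0.918
outer loop
vertex 3.698 -2.769 2.795
vertex 2.854 -2.983 2.647
vertex 3.406 -3.578 2.996
endloop
endfacet
facet normal 0.428 0.069 0.901
outer loop
vertex 3.698 -2.769 2.795
vertex 3.406 -3.578 2.996
vertex 4.195 -3.476 2.613
endloop
endfacet
facet normal 0.791 0.448 0.417
outer loop
vertex 3.698 -2.769 2.795
vertex 4.195 -3.476 2.613
vertex 4.131 -2.818 2.027
endloop
endfacet
facet normal 0.345 0.929 0.135
outer loop
vertex 3.698 -2.769 2.795
vertex 4.131 -2.818 2.027
vertex 3.302 -2.513 2.048
endloop
endfacet
facet normal -0.293 0.846 0.445
outer loop
vertex 3.698 -2.769 2.795
vertex 3.302 -2.513 2.048
vertex 2.854 -2.983 2.647
endloop
endfacet
facet normal 0.409 -0.609 0.679
outer loop
vertex 4.195 -3.476 2.613
vertex 3.406 -3.578 2.996
vertex 3.658 -4.127 2.352
endloop
endfacet
facet normal -0.675 -0.211 0.707
outer loop
vertex 3.406 -3.578 2.996
vertex 2.854 -2.983 2.647
vertex 2.829 -3.822 2.373
endloop
endfacet
facet normal -0.759 0.649 -0.058
outer loop
vertex 2.854 -2.983 2.647
vertex 3.302 -2.513 2.048
vertex 2.765 -3.164 1.787
endloop
endfacet
facet normal 0.274 0.782 -0.560
outer loop
vertex 3.302 -2.513 2.048
vertex 4.131 -2.818 2.027
vertex 3.554 -3.062 1.404
endloop
endfacet
facet normal 0.995 0.004 -0.104
outer loop
vertex 4.131 -2.818 2.027
vertex 4.195 -3.476 2.613
vertex 4.106 -3.657 1.753
endloop
endfacet
facet normal -0.345 -0.929 -0.135
outer loop
vertex 3.262 -3.871 1.605
vertex 3.658 -4.127 2.352
vertex 2.829 -3.822 2.373
endloop
endfacet
facet normal -0.791 -0.448 -0.417
outer loop
vertex 3.262 -3.871 1.605
vertex 2.829 -3.822 2.373
vertex 2.765 -3.164 1.787
endloop
endfacet
facet normal -0.428 -0.069 -0.901
outer loop
vertex 3.262 -3.871 1.605
vertex 2.765 -3.164 1.787
vertex 3.554 -3.062 1.404
endloop
endfacet
facet normal 0.241 -0.315 -0.918
outer loop
vertex 3.262 -3.871 1.605
vertex 3.554 -3.062 1.404
vertex 4.106 -3.657 1.753
endloop
endfacet
facet normal 0.293 -0.846 -0.445
outer loop
vertex 3.262 -3.871 1.605
vertex 4.106 -3.657 1.753
vertex 3.658 -4.127 2.352
endloop
endfacet
facet normal -0.274 -0.782 0.560
outer loop
vertex 2.829 -3.822 2.373
vertex 3.658 -4.127 2.352
vertex 3.406 -3.578 2.996
endloop
endfacet
facet normal -0.995 -0.004 0.104
outer loop
vertex 2.765 -3.164 1.787
vertex 2.829 -3.822 2.373
vertex 2.854 -2.983 2.647
endloop
endfacet
facet normal -0.409 0.609 -0.679
outer loop
vertex 3.554 -3.062 1.404
vertex 2.765 -3.164 1.787
vertex 3.302 -2.513 2.048
endloop
endfacet
facet normal 0.675 0.211 -0.707
outer loop
vertex 4.106 -3.657 1.753
vertex 3.554 -3.062 1.404
vertex 4.131 -2.818 2.027
endloop
endfacet
facet normal 0.759 -0.649 0.058
outer loop
vertex 3.658 -4.127 2.352
vertex 4.106 -3.657 1.753
vertex 4.195 -3.476 2.613
endloop
endfacet
facet normal -0.524 0.050 -0.850
outer loop
vertex -0.983 3.221 -1.305
vertex -1.605 4.308 -0.858
vertex -0.321 3.755 -1.682
endloop
endfacet
facet normal 0.468 -0.817 -0.336
outer loop
vertex 0.345 3.692 -0.602
vertex -0.983 3.221 -1.305
vertex -0.321 3.755 -1.682
endloop
endfacet
facet normal -0.524 0.051 -0.850
outer loop
vertex -0.321 3.755 -1.682
vertex -1.605 4.308 -0.858
vertex -0.943 4.842 -1.234
endloop
endfacet
facet normal 0.711 0.574 -0.405
outer loop
vertex -0.943 4.842 -1.234
vertex 0.345 3.692 -0.602
vertex -0.321 3.755 -1.682
endloop
endfacet
facet normal -0.712 -0.574 0.405
outer loop
vertex -0.983 3.221 -1.305
vertex -0.939 4.245 0.222
vertex -1.605 4.308 -0.858
endloop
endfacet
facet normal 0.468 -0.817 -0.337
outer loop
vertex -0.317 3.158 -0.226
vertex -0.983 3.221 -1.305
vertex 0.345 3.692 -0.602
endloop
endfacet
facet normal -0.711 -0.574 0.406
outer loop
vertex -0.317 3.158 -0.226
vertex -0.939 4.245 0.222
vertex -0.983 3.221 -1.305
endloop
endfacet
facet normal -0.468 0.817 0.336
outer loop
vertex -1.605 4.308 -0.858
vertex -0.939 4.245 0.222
vertex -0.943 4.842 -1.234
endloop
endfacet
facet normal 0.711 0.574 -0.406
outer loop
vertex -0.277 4.779 -0.155
vertex 0.345 3.692 -0.602
vertex -0.943 4.842 -1.234
endloop
endfacet
facet normal -0.468 0.817 0.336
outer loop
vertex -0.943 4.842 -1.234
vertex -0.939 4.245 0.222
vertex -0.277 4.779 -0.155
endloop
endfacet
facet normal 0.524 -0.050 0.851
outer loop
vertex -0.277 4.779 -0.155
vertex -0.317 3.158 -0.226
vertex 0.345 3.692 -0.602
endloop
endfacet
facet normal 0.524 -0.050 0.850
outer loop
vertex -0.939 4.245 0.222
vertex -0.317 3.158 -0.226
vertex -0.277 4.779 -0.155
endloop
endfacet

endsolid


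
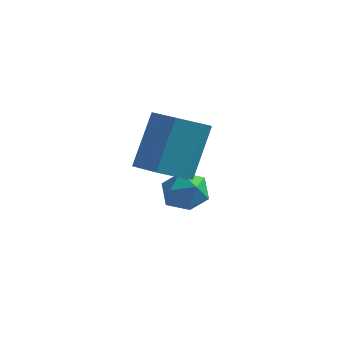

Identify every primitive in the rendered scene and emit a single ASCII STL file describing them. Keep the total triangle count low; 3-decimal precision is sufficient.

solid 
facet normal -0.100 -0.559 -0.823
outer loop
vertex -0.349 -1.266 1.467
vertex -1.188 -0.895 1.317
vertex -0.431 -0.495 0.954
endloop
endfacet
facet normal 0.991 0.017 -0.133
outer loop
vertex -0.349 -1.266 1.467
vertex -0.431 -0.495 0.954
vertex -0.153 -0.177 3.073
endloop
endfacet
facet normal 0.991 0.017 -0.133
outer loop
vertex -0.153 -0.177 3.073
vertex -0.431 -0.495 0.954
vertex -0.235 0.594 2.56
endloop
endfacet
facet normal 0.100 0.559 0.823
outer loop
vertex -0.153 -0.177 3.073
vertex -0.235 0.594 2.56
vertex -0.992 0.195 2.923
endloop
endfacet
facet normal -0.100 -0.558 -0.824
outer loop
vertex -0.431 -0.495 0.954
vertex -1.188 -0.895 1.317
vertex -1.27 -0.123 0.804
endloop
endfacet
facet normal 0.419 0.727 -0.544
outer loop
vertex -0.431 -0.495 0.954
vertex -1.27 -0.123 0.804
vertex -0.235 0.594 2.56
endloop
endfacet
facet normal 0.420 0.726 -0.544
outer loop
vertex -0.235 0.594 2.56
vertex -1.27 -0.123 0.804
vertex -1.074 0.966 2.409
endloop
endfacet
facet normal 0.100 0.559 0.823
outer loop
vertex -0.235 0.594 2.56
vertex -1.074 0.966 2.409
vertex -0.992 0.195 2.923
endloop
endfacet
facet normal -0.100 -0.558 -0.824
outer loop
vertex -1.27 -0.123 0.804
vertex -1.188 -0.895 1.317
vertex -2.027 -0.523 1.167
endloop
endfacet
facet normal -0.572 0.709 -0.411
outer loop
vertex -1.27 -0.123 0.804
vertex -2.027 -0.523 1.167
vertex -1.074 0.966 2.409
endloop
endfacet
facet normal -0.573 0.709 -0.411
outer loop
vertex -1.074 0.966 2.409
vertex -2.027 -0.523 1.167
vertex -1.831 0.566 2.773
endloop
endfacet
facet normal 0.100 0.559 0.823
outer loop
vertex -1.074 0.966 2.409
vertex -1.831 0.566 2.773
vertex -0.992 0.195 2.923
endloop
endfacet
facet normal -0.100 -0.559 -0.823
outer loop
vertex -2.027 -0.523 1.167
vertex -1.188 -0.895 1.317
vertex -1.945 -1.294 1.68
endloop
endfacet
facet normal -0.991 -0.017 0.133
outer loop
vertex -2.027 -0.523 1.167
vertex -1.945 -1.294 1.68
vertex -1.831 0.566 2.773
endloop
endfacet
facet normal -0.991 -0.017 0.133
outer loop
vertex -1.831 0.566 2.773
vertex -1.945 -1.294 1.68
vertex -1.749 -0.205 3.286
endloop
endfacet
facet normal 0.100 0.559 0.823
outer loop
vertex -1.831 0.566 2.773
vertex -1.749 -0.205 3.286
vertex -0.992 0.195 2.923
endloop
endfacet
facet normal -0.100 -0.559 -0.823
outer loop
vertex -1.945 -1.294 1.68
vertex -1.188 -0.895 1.317
vertex -1.106 -1.666 1.831
endloop
endfacet
facet normal -0.420 -0.726 0.544
outer loop
vertex -1.945 -1.294 1.68
vertex -1.106 -1.666 1.831
vertex -1.749 -0.205 3.286
endloop
endfacet
facet normal -0.419 -0.727 0.544
outer loop
vertex -1.749 -0.205 3.286
vertex -1.106 -1.666 1.831
vertex -0.91 -0.577 3.436
endloop
endfacet
facet normal 0.100 0.558 0.824
outer loop
vertex -1.749 -0.205 3.286
vertex -0.91 -0.577 3.436
vertex -0.992 0.195 2.923
endloop
endfacet
facet normal -0.100 -0.559 -0.823
outer loop
vertex -1.106 -1.666 1.831
vertex -1.188 -0.895 1.317
vertex -0.349 -1.266 1.467
endloop
endfacet
facet normal 0.573 -0.709 0.411
outer loop
vertex -1.106 -1.666 1.831
vertex -0.349 -1.266 1.467
vertex -0.91 -0.577 3.436
endloop
endfacet
facet normal 0.572 -0.710 0.411
outer loop
vertex -0.91 -0.577 3.436
vertex -0.349 -1.266 1.467
vertex -0.153 -0.177 3.073
endloop
endfacet
facet normal 0.100 0.558 0.824
outer loop
vertex -0.91 -0.577 3.436
vertex -0.153 -0.177 3.073
vertex -0.992 0.195 2.923
endloop
endfacet
facet normal 0.236 0.961 0.141
outer loop
vertex -0.869 1.545 -0.961
vertex -1.43 1.602 -0.41
vertex -0.697 1.392 -0.207
endloop
endfacet
facet normal 0.808 0.586 -0.065
outer loop
vertex -0.869 1.545 -0.961
vertex -0.697 1.392 -0.207
vertex -0.409 0.931 -0.778
endloop
endfacet
facet normal 0.659 0.286 -0.696
outer loop
vertex -0.869 1.545 -0.961
vertex -0.409 0.931 -0.778
vertex -0.964 0.856 -1.334
endloop
endfacet
facet normal -0.004 0.477 -0.879
outer loop
vertex -0.869 1.545 -0.961
vertex -0.964 0.856 -1.334
vertex -1.594 1.271 -1.106
endloop
endfacet
facet normal -0.265 0.893 -0.362
outer loop
vertex -0.869 1.545 -0.961
vertex -1.594 1.271 -1.106
vertex -1.43 1.602 -0.41
endloop
endfacet
facet normal 0.910 0.061 0.410
outer loop
vertex -0.409 0.931 -0.778
vertex -0.697 1.392 -0.207
vertex -0.686 0.609 -0.114
endloop
endfacet
facet normal -0.014 0.670 0.742
outer loop
vertex -0.697 1.392 -0.207
vertex -1.43 1.602 -0.41
vertex -1.316 1.024 0.114
endloop
endfacet
facet normal -0.825 0.561 -0.072
outer loop
vertex -1.43 1.602 -0.41
vertex -1.594 1.271 -1.106
vertex -1.871 0.949 -0.442
endloop
endfacet
facet normal -0.403 -0.114 -0.908
outer loop
vertex -1.594 1.271 -1.106
vertex -0.964 0.856 -1.334
vertex -1.583 0.488 -1.013
endloop
endfacet
facet normal 0.669 -0.422 -0.611
outer loop
vertex -0.964 0.856 -1.334
vertex -0.409 0.931 -0.778
vertex -0.85 0.278 -0.81
endloop
endfacet
facet normal 0.004 -0.477 0.879
outer loop
vertex -1.411 0.335 -0.259
vertex -0.686 0.609 -0.114
vertex -1.316 1.024 0.114
endloop
endfacet
facet normal -0.659 -0.286 0.696
outer loop
vertex -1.411 0.335 -0.259
vertex -1.316 1.024 0.114
vertex -1.871 0.949 -0.442
endloop
endfacet
facet normal -0.808 -0.586 0.065
outer loop
vertex -1.411 0.335 -0.259
vertex -1.871 0.949 -0.442
vertex -1.583 0.488 -1.013
endloop
endfacet
facet normal -0.236 -0.961 -0.141
outer loop
vertex -1.411 0.335 -0.259
vertex -1.583 0.488 -1.013
vertex -0.85 0.278 -0.81
endloop
endfacet
facet normal 0.265 -0.893 0.362
outer loop
vertex -1.411 0.335 -0.259
vertex -0.85 0.278 -0.81
vertex -0.686 0.609 -0.114
endloop
endfacet
facet normal 0.403 0.114 0.908
outer loop
vertex -1.316 1.024 0.114
vertex -0.686 0.609 -0.114
vertex -0.697 1.392 -0.207
endloop
endfacet
facet normal -0.669 0.422 0.611
outer loop
vertex -1.871 0.949 -0.442
vertex -1.316 1.024 0.114
vertex -1.43 1.602 -0.41
endloop
endfacet
facet normal -0.910 -0.061 -0.410
outer loop
vertex -1.583 0.488 -1.013
vertex -1.871 0.949 -0.442
vertex -1.594 1.271 -1.106
endloop
endfacet
facet normal 0.014 -0.670 -0.742
outer loop
vertex -0.85 0.278 -0.81
vertex -1.583 0.488 -1.013
vertex -0.964 0.856 -1.334
endloop
endfacet
facet normal 0.825 -0.561 0.072
outer loop
vertex -0.686 0.609 -0.114
vertex -0.85 0.278 -0.81
vertex -0.409 0.931 -0.778
endloop
endfacet

endsolid


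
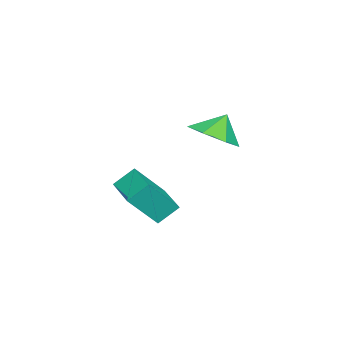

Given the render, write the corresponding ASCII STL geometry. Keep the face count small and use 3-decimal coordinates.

solid 
facet normal 0.430 -0.339 -0.837
outer loop
vertex -1.889 3.577 -0.693
vertex -2.744 3.692 -1.179
vertex -2.007 4.343 -1.064
endloop
endfacet
facet normal 0.401 0.449 0.799
outer loop
vertex -1.889 3.577 -0.693
vertex -2.007 4.343 -1.064
vertex -3.196 4.048 -0.301
endloop
endfacet
facet normal 0.430 -0.339 -0.837
outer loop
vertex -2.007 4.343 -1.064
vertex -2.744 3.692 -1.179
vertex -2.68 4.619 -1.521
endloop
endfacet
facet normal 0.064 0.893 0.445
outer loop
vertex -2.007 4.343 -1.064
vertex -2.68 4.619 -1.521
vertex -3.196 4.048 -0.301
endloop
endfacet
facet normal 0.430 -0.338 -0.837
outer loop
vertex -2.68 4.619 -1.521
vertex -2.744 3.692 -1.179
vertex -3.401 4.197 -1.721
endloop
endfacet
facet normal -0.532 0.831 0.164
outer loop
vertex -2.68 4.619 -1.521
vertex -3.401 4.197 -1.721
vertex -3.196 4.048 -0.301
endloop
endfacet
facet normal 0.430 -0.339 -0.837
outer loop
vertex -3.401 4.197 -1.721
vertex -2.744 3.692 -1.179
vertex -3.628 3.395 -1.513
endloop
endfacet
facet normal -0.936 0.308 0.168
outer loop
vertex -3.401 4.197 -1.721
vertex -3.628 3.395 -1.513
vertex -3.196 4.048 -0.301
endloop
endfacet
facet normal 0.430 -0.339 -0.837
outer loop
vertex -3.628 3.395 -1.513
vertex -2.744 3.692 -1.179
vertex -3.189 2.817 -1.053
endloop
endfacet
facet normal -0.846 -0.282 0.453
outer loop
vertex -3.628 3.395 -1.513
vertex -3.189 2.817 -1.053
vertex -3.196 4.048 -0.301
endloop
endfacet
facet normal 0.429 -0.339 -0.837
outer loop
vertex -3.189 2.817 -1.053
vertex -2.744 3.692 -1.179
vertex -2.415 2.898 -0.689
endloop
endfacet
facet normal -0.327 -0.494 0.806
outer loop
vertex -3.189 2.817 -1.053
vertex -2.415 2.898 -0.689
vertex -3.196 4.048 -0.301
endloop
endfacet
facet normal 0.430 -0.338 -0.837
outer loop
vertex -2.415 2.898 -0.689
vertex -2.744 3.692 -1.179
vertex -1.889 3.577 -0.693
endloop
endfacet
facet normal 0.226 -0.170 0.959
outer loop
vertex -2.415 2.898 -0.689
vertex -1.889 3.577 -0.693
vertex -3.196 4.048 -0.301
endloop
endfacet
facet normal -0.413 0.508 -0.756
outer loop
vertex -0.436 2.731 -2.814
vertex 0.769 3.605 -2.885
vertex -0.042 2.138 -3.428
endloop
endfacet
facet normal -0.808 -0.587 0.048
outer loop
vertex 0.611 1.335 -2.235
vertex -0.436 2.731 -2.814
vertex -0.042 2.138 -3.428
endloop
endfacet
facet normal -0.413 0.508 -0.755
outer loop
vertex -0.042 2.138 -3.428
vertex 0.769 3.605 -2.885
vertex 1.162 3.012 -3.499
endloop
endfacet
facet normal 0.419 -0.630 -0.654
outer loop
vertex 1.162 3.012 -3.499
vertex 0.611 1.335 -2.235
vertex -0.042 2.138 -3.428
endloop
endfacet
facet normal -0.419 0.630 0.654
outer loop
vertex -0.436 2.731 -2.814
vertex 1.422 2.802 -1.692
vertex 0.769 3.605 -2.885
endloop
endfacet
facet normal -0.809 -0.586 0.049
outer loop
vertex 0.218 1.928 -1.621
vertex -0.436 2.731 -2.814
vertex 0.611 1.335 -2.235
endloop
endfacet
facet normal -0.419 0.630 0.654
outer loop
vertex 0.218 1.928 -1.621
vertex 1.422 2.802 -1.692
vertex -0.436 2.731 -2.814
endloop
endfacet
facet normal 0.809 0.586 -0.048
outer loop
vertex 0.769 3.605 -2.885
vertex 1.422 2.802 -1.692
vertex 1.162 3.012 -3.499
endloop
endfacet
facet normal 0.419 -0.630 -0.654
outer loop
vertex 1.816 2.209 -2.306
vertex 0.611 1.335 -2.235
vertex 1.162 3.012 -3.499
endloop
endfacet
facet normal 0.808 0.587 -0.048
outer loop
vertex 1.162 3.012 -3.499
vertex 1.422 2.802 -1.692
vertex 1.816 2.209 -2.306
endloop
endfacet
facet normal 0.413 -0.508 0.755
outer loop
vertex 1.816 2.209 -2.306
vertex 0.218 1.928 -1.621
vertex 0.611 1.335 -2.235
endloop
endfacet
facet normal 0.413 -0.508 0.756
outer loop
vertex 1.422 2.802 -1.692
vertex 0.218 1.928 -1.621
vertex 1.816 2.209 -2.306
endloop
endfacet

endsolid


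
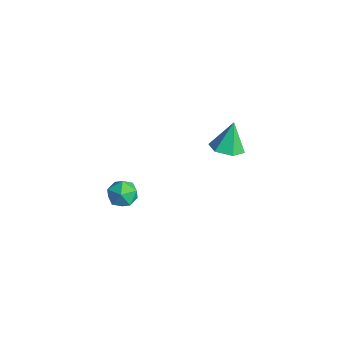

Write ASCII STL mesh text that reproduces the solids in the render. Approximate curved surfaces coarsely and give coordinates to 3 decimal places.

solid 
facet normal 0.250 0.962 0.108
outer loop
vertex 3.67 -2.332 1.249
vertex 3.076 -2.247 1.868
vertex 3.881 -2.479 2.072
endloop
endfacet
facet normal 0.810 0.576 -0.105
outer loop
vertex 3.67 -2.332 1.249
vertex 3.881 -2.479 2.072
vertex 4.173 -3.002 1.453
endloop
endfacet
facet normal 0.641 0.261 -0.722
outer loop
vertex 3.67 -2.332 1.249
vertex 4.173 -3.002 1.453
vertex 3.549 -3.095 0.866
endloop
endfacet
facet normal -0.026 0.452 -0.892
outer loop
vertex 3.67 -2.332 1.249
vertex 3.549 -3.095 0.866
vertex 2.871 -2.628 1.122
endloop
endfacet
facet normal -0.268 0.886 -0.379
outer loop
vertex 3.67 -2.332 1.249
vertex 2.871 -2.628 1.122
vertex 3.076 -2.247 1.868
endloop
endfacet
facet normal 0.923 0.065 0.380
outer loop
vertex 4.173 -3.002 1.453
vertex 3.881 -2.479 2.072
vertex 3.889 -3.332 2.198
endloop
endfacet
facet normal 0.015 0.690 0.724
outer loop
vertex 3.881 -2.479 2.072
vertex 3.076 -2.247 1.868
vertex 3.211 -2.865 2.454
endloop
endfacet
facet normal -0.822 0.566 -0.063
outer loop
vertex 3.076 -2.247 1.868
vertex 2.871 -2.628 1.122
vertex 2.587 -2.958 1.867
endloop
endfacet
facet normal -0.430 -0.136 -0.892
outer loop
vertex 2.871 -2.628 1.122
vertex 3.549 -3.095 0.866
vertex 2.879 -3.481 1.248
endloop
endfacet
facet normal 0.648 -0.445 -0.618
outer loop
vertex 3.549 -3.095 0.866
vertex 4.173 -3.002 1.453
vertex 3.684 -3.713 1.452
endloop
endfacet
facet normal 0.026 -0.452 0.892
outer loop
vertex 3.09 -3.628 2.071
vertex 3.889 -3.332 2.198
vertex 3.211 -2.865 2.454
endloop
endfacet
facet normal -0.641 -0.261 0.722
outer loop
vertex 3.09 -3.628 2.071
vertex 3.211 -2.865 2.454
vertex 2.587 -2.958 1.867
endloop
endfacet
facet normal -0.810 -0.576 0.105
outer loop
vertex 3.09 -3.628 2.071
vertex 2.587 -2.958 1.867
vertex 2.879 -3.481 1.248
endloop
endfacet
facet normal -0.250 -0.962 -0.108
outer loop
vertex 3.09 -3.628 2.071
vertex 2.879 -3.481 1.248
vertex 3.684 -3.713 1.452
endloop
endfacet
facet normal 0.268 -0.886 0.379
outer loop
vertex 3.09 -3.628 2.071
vertex 3.684 -3.713 1.452
vertex 3.889 -3.332 2.198
endloop
endfacet
facet normal 0.430 0.136 0.892
outer loop
vertex 3.211 -2.865 2.454
vertex 3.889 -3.332 2.198
vertex 3.881 -2.479 2.072
endloop
endfacet
facet normal -0.648 0.445 0.618
outer loop
vertex 2.587 -2.958 1.867
vertex 3.211 -2.865 2.454
vertex 3.076 -2.247 1.868
endloop
endfacet
facet normal -0.923 -0.065 -0.380
outer loop
vertex 2.879 -3.481 1.248
vertex 2.587 -2.958 1.867
vertex 2.871 -2.628 1.122
endloop
endfacet
facet normal -0.015 -0.690 -0.724
outer loop
vertex 3.684 -3.713 1.452
vertex 2.879 -3.481 1.248
vertex 3.549 -3.095 0.866
endloop
endfacet
facet normal 0.822 -0.566 0.063
outer loop
vertex 3.889 -3.332 2.198
vertex 3.684 -3.713 1.452
vertex 4.173 -3.002 1.453
endloop
endfacet
facet normal 0.177 -0.345 -0.922
outer loop
vertex 2.753 4.219 0.773
vertex 2.102 3.566 0.892
vertex 1.87 4.394 0.538
endloop
endfacet
facet normal 0.160 0.979 0.128
outer loop
vertex 2.753 4.219 0.773
vertex 1.87 4.394 0.538
vertex 1.798 4.154 2.468
endloop
endfacet
facet normal 0.179 -0.344 -0.922
outer loop
vertex 1.87 4.394 0.538
vertex 2.102 3.566 0.892
vertex 1.219 3.74 0.656
endloop
endfacet
facet normal -0.702 0.710 0.062
outer loop
vertex 1.87 4.394 0.538
vertex 1.219 3.74 0.656
vertex 1.798 4.154 2.468
endloop
endfacet
facet normal 0.178 -0.345 -0.922
outer loop
vertex 1.219 3.74 0.656
vertex 2.102 3.566 0.892
vertex 1.452 2.912 1.011
endloop
endfacet
facet normal -0.937 -0.123 0.327
outer loop
vertex 1.219 3.74 0.656
vertex 1.452 2.912 1.011
vertex 1.798 4.154 2.468
endloop
endfacet
facet normal 0.178 -0.344 -0.922
outer loop
vertex 1.452 2.912 1.011
vertex 2.102 3.566 0.892
vertex 2.334 2.738 1.246
endloop
endfacet
facet normal -0.311 -0.686 0.658
outer loop
vertex 1.452 2.912 1.011
vertex 2.334 2.738 1.246
vertex 1.798 4.154 2.468
endloop
endfacet
facet normal 0.177 -0.345 -0.922
outer loop
vertex 2.334 2.738 1.246
vertex 2.102 3.566 0.892
vertex 2.985 3.391 1.127
endloop
endfacet
facet normal 0.550 -0.416 0.724
outer loop
vertex 2.334 2.738 1.246
vertex 2.985 3.391 1.127
vertex 1.798 4.154 2.468
endloop
endfacet
facet normal 0.177 -0.345 -0.922
outer loop
vertex 2.985 3.391 1.127
vertex 2.102 3.566 0.892
vertex 2.753 4.219 0.773
endloop
endfacet
facet normal 0.785 0.416 0.458
outer loop
vertex 2.985 3.391 1.127
vertex 2.753 4.219 0.773
vertex 1.798 4.154 2.468
endloop
endfacet

endsolid


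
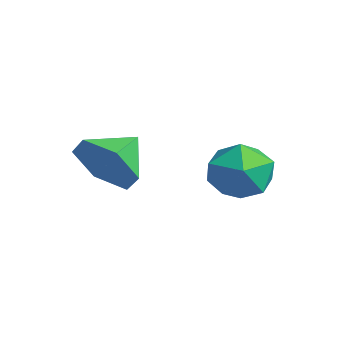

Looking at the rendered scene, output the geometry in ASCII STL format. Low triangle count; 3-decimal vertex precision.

solid 
facet normal 0.004 0.592 0.806
outer loop
vertex 0.595 -0.662 0.514
vertex 0.972 -1.163 0.88
vertex 1.32 -0.651 0.502
endloop
endfacet
facet normal -0.011 0.978 0.206
outer loop
vertex 0.595 -0.662 0.514
vertex 1.32 -0.651 0.502
vertex 0.945 -0.527 -0.107
endloop
endfacet
facet normal -0.593 0.788 -0.163
outer loop
vertex 0.595 -0.662 0.514
vertex 0.945 -0.527 -0.107
vertex 0.365 -0.963 -0.105
endloop
endfacet
facet normal -0.935 0.286 0.208
outer loop
vertex 0.595 -0.662 0.514
vertex 0.365 -0.963 -0.105
vertex 0.381 -1.355 0.505
endloop
endfacet
facet normal -0.566 0.164 0.808
outer loop
vertex 0.595 -0.662 0.514
vertex 0.381 -1.355 0.505
vertex 0.972 -1.163 0.88
endloop
endfacet
facet normal 0.562 0.807 -0.182
outer loop
vertex 0.945 -0.527 -0.107
vertex 1.32 -0.651 0.502
vertex 1.539 -0.945 -0.125
endloop
endfacet
facet normal 0.588 0.182 0.788
outer loop
vertex 1.32 -0.651 0.502
vertex 0.972 -1.163 0.88
vertex 1.555 -1.337 0.485
endloop
endfacet
facet normal -0.336 -0.511 0.791
outer loop
vertex 0.972 -1.163 0.88
vertex 0.381 -1.355 0.505
vertex 0.975 -1.773 0.487
endloop
endfacet
facet normal -0.932 -0.315 -0.178
outer loop
vertex 0.381 -1.355 0.505
vertex 0.365 -0.963 -0.105
vertex 0.6 -1.649 -0.122
endloop
endfacet
facet normal -0.379 0.500 -0.779
outer loop
vertex 0.365 -0.963 -0.105
vertex 0.945 -0.527 -0.107
vertex 0.948 -1.137 -0.5
endloop
endfacet
facet normal 0.935 -0.286 -0.208
outer loop
vertex 1.325 -1.638 -0.134
vertex 1.539 -0.945 -0.125
vertex 1.555 -1.337 0.485
endloop
endfacet
facet normal 0.593 -0.788 0.163
outer loop
vertex 1.325 -1.638 -0.134
vertex 1.555 -1.337 0.485
vertex 0.975 -1.773 0.487
endloop
endfacet
facet normal 0.011 -0.978 -0.206
outer loop
vertex 1.325 -1.638 -0.134
vertex 0.975 -1.773 0.487
vertex 0.6 -1.649 -0.122
endloop
endfacet
facet normal -0.004 -0.592 -0.806
outer loop
vertex 1.325 -1.638 -0.134
vertex 0.6 -1.649 -0.122
vertex 0.948 -1.137 -0.5
endloop
endfacet
facet normal 0.566 -0.164 -0.808
outer loop
vertex 1.325 -1.638 -0.134
vertex 0.948 -1.137 -0.5
vertex 1.539 -0.945 -0.125
endloop
endfacet
facet normal 0.932 0.315 0.178
outer loop
vertex 1.555 -1.337 0.485
vertex 1.539 -0.945 -0.125
vertex 1.32 -0.651 0.502
endloop
endfacet
facet normal 0.379 -0.500 0.779
outer loop
vertex 0.975 -1.773 0.487
vertex 1.555 -1.337 0.485
vertex 0.972 -1.163 0.88
endloop
endfacet
facet normal -0.562 -0.807 0.182
outer loop
vertex 0.6 -1.649 -0.122
vertex 0.975 -1.773 0.487
vertex 0.381 -1.355 0.505
endloop
endfacet
facet normal -0.588 -0.182 -0.788
outer loop
vertex 0.948 -1.137 -0.5
vertex 0.6 -1.649 -0.122
vertex 0.365 -0.963 -0.105
endloop
endfacet
facet normal 0.336 0.511 -0.791
outer loop
vertex 1.539 -0.945 -0.125
vertex 0.948 -1.137 -0.5
vertex 0.945 -0.527 -0.107
endloop
endfacet
facet normal 0.450 -0.789 -0.418
outer loop
vertex -0.189 -3.098 0.46
vertex -0.763 -3.139 -0.081
vertex -0.121 -2.7 -0.219
endloop
endfacet
facet normal 0.484 0.733 0.478
outer loop
vertex -0.189 -3.098 0.46
vertex -0.121 -2.7 -0.219
vertex -1.217 -2.341 0.341
endloop
endfacet
facet normal 0.450 -0.790 -0.417
outer loop
vertex -0.121 -2.7 -0.219
vertex -0.763 -3.139 -0.081
vertex -0.695 -2.742 -0.76
endloop
endfacet
facet normal 0.177 0.949 -0.262
outer loop
vertex -0.121 -2.7 -0.219
vertex -0.695 -2.742 -0.76
vertex -1.217 -2.341 0.341
endloop
endfacet
facet normal 0.449 -0.790 -0.417
outer loop
vertex -0.695 -2.742 -0.76
vertex -0.763 -3.139 -0.081
vertex -1.337 -3.18 -0.621
endloop
endfacet
facet normal -0.558 0.658 -0.505
outer loop
vertex -0.695 -2.742 -0.76
vertex -1.337 -3.18 -0.621
vertex -1.217 -2.341 0.341
endloop
endfacet
facet normal 0.449 -0.790 -0.418
outer loop
vertex -1.337 -3.18 -0.621
vertex -0.763 -3.139 -0.081
vertex -1.405 -3.578 0.058
endloop
endfacet
facet normal -0.988 0.152 -0.010
outer loop
vertex -1.337 -3.18 -0.621
vertex -1.405 -3.578 0.058
vertex -1.217 -2.341 0.341
endloop
endfacet
facet normal 0.450 -0.790 -0.416
outer loop
vertex -1.405 -3.578 0.058
vertex -0.763 -3.139 -0.081
vertex -0.831 -3.536 0.599
endloop
endfacet
facet normal -0.682 -0.063 0.729
outer loop
vertex -1.405 -3.578 0.058
vertex -0.831 -3.536 0.599
vertex -1.217 -2.341 0.341
endloop
endfacet
facet normal 0.449 -0.790 -0.417
outer loop
vertex -0.831 -3.536 0.599
vertex -0.763 -3.139 -0.081
vertex -0.189 -3.098 0.46
endloop
endfacet
facet normal 0.055 0.228 0.972
outer loop
vertex -0.831 -3.536 0.599
vertex -0.189 -3.098 0.46
vertex -1.217 -2.341 0.341
endloop
endfacet

endsolid
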